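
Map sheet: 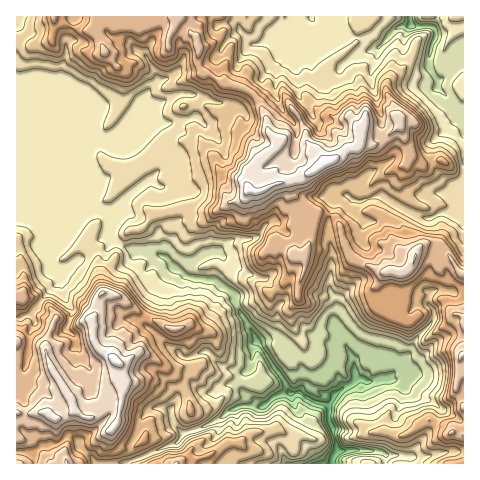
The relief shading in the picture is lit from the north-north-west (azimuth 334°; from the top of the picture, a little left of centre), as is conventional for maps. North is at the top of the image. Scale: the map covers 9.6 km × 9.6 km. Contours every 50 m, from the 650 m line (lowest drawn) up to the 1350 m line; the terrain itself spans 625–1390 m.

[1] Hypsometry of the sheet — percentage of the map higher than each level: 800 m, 93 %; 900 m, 69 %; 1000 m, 48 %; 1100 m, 30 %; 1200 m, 13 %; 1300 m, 3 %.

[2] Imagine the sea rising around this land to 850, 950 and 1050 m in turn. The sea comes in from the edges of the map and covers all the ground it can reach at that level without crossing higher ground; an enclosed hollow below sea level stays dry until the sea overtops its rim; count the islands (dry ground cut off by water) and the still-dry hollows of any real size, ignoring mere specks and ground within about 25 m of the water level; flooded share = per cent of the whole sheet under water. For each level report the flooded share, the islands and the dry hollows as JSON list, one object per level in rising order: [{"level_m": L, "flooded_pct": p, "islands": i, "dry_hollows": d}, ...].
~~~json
[{"level_m": 850, "flooded_pct": 13, "islands": 0, "dry_hollows": 0}, {"level_m": 950, "flooded_pct": 43, "islands": 0, "dry_hollows": 0}, {"level_m": 1050, "flooded_pct": 61, "islands": 0, "dry_hollows": 0}]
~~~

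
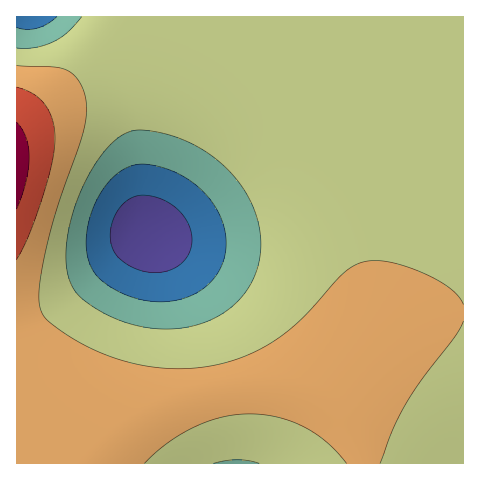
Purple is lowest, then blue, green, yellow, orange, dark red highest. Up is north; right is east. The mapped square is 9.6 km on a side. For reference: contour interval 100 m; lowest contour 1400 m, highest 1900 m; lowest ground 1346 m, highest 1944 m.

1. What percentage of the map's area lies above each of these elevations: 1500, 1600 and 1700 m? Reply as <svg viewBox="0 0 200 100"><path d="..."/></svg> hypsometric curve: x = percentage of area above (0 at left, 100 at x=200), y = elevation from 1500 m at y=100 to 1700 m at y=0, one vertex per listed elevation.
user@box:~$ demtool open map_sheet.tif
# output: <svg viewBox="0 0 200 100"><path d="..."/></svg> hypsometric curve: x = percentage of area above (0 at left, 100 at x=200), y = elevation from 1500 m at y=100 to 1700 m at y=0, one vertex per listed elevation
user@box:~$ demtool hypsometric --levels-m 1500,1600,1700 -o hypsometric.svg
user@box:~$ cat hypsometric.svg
<svg viewBox="0 0 200 100"><path d="M185 100l-17-50-107-50"/></svg>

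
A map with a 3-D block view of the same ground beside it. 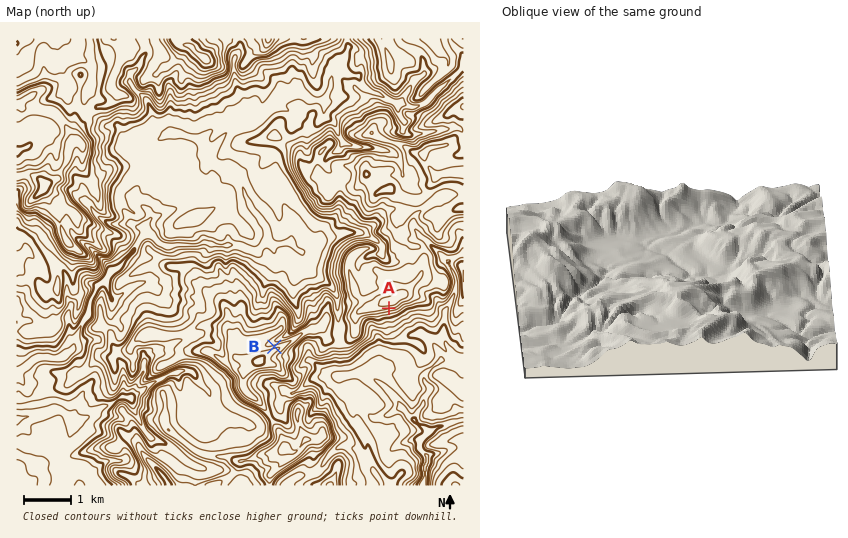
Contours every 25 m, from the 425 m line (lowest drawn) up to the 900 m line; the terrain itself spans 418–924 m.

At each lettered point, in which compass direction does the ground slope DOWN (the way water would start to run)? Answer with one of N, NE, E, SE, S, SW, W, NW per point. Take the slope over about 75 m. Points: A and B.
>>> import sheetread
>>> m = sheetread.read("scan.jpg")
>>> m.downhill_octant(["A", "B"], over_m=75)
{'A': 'S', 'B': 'N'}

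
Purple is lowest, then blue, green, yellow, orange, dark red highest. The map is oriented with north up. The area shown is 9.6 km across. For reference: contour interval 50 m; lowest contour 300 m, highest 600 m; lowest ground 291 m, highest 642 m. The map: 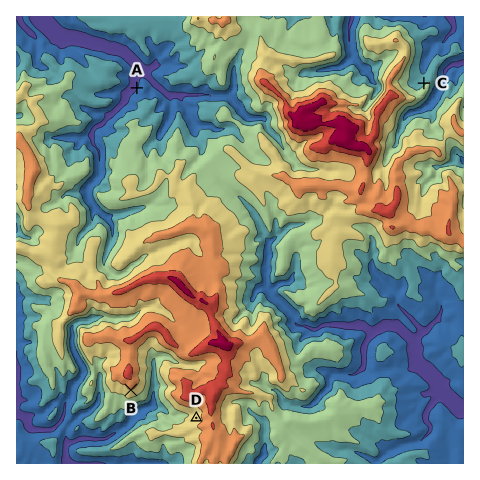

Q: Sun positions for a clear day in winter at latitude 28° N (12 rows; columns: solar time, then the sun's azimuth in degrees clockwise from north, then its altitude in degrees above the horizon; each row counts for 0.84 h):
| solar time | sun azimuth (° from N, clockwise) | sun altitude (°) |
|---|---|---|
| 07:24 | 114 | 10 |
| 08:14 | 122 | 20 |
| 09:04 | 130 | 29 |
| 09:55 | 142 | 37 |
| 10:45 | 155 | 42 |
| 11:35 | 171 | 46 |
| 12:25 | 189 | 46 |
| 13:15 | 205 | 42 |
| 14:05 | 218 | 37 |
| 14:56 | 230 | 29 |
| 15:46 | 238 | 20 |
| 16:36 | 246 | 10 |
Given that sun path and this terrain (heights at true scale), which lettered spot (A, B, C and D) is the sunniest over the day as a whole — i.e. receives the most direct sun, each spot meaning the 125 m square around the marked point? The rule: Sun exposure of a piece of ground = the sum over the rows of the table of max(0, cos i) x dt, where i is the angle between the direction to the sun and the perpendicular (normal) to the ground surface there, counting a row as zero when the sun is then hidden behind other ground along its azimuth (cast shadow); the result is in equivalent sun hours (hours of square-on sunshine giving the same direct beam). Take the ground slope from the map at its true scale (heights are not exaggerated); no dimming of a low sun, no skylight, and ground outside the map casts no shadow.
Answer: B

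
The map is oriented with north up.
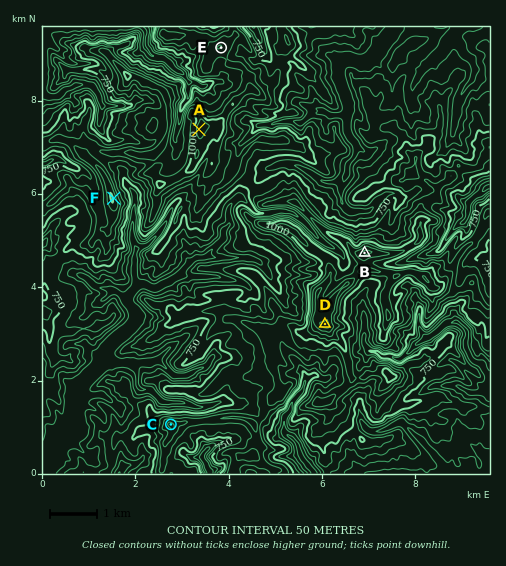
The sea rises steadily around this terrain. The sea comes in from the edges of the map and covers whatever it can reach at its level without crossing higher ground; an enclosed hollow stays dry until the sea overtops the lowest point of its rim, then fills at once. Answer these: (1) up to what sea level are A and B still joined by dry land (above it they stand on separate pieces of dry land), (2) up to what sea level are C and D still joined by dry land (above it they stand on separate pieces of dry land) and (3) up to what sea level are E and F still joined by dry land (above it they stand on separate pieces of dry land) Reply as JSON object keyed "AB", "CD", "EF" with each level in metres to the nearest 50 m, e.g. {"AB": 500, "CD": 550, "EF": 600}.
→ {"AB": 750, "CD": 850, "EF": 900}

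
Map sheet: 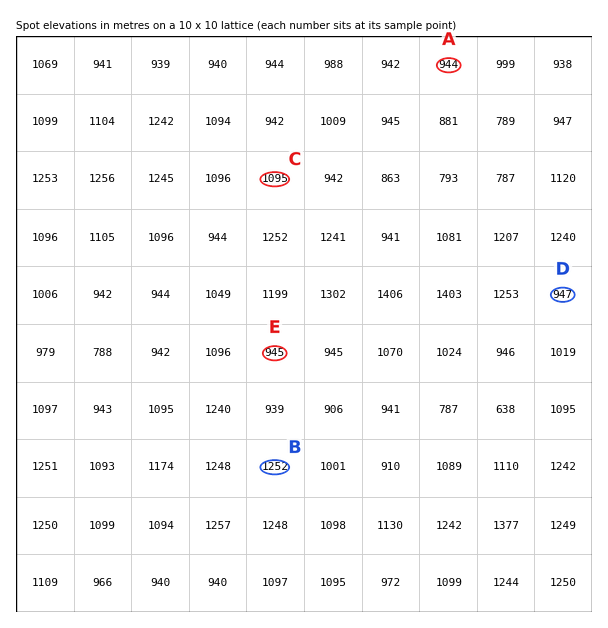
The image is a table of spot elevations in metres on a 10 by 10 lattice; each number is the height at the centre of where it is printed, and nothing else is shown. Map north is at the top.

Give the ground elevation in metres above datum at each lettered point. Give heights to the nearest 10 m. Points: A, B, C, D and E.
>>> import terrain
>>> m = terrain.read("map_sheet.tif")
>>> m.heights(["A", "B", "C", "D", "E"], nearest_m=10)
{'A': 940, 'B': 1250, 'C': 1090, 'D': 950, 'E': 940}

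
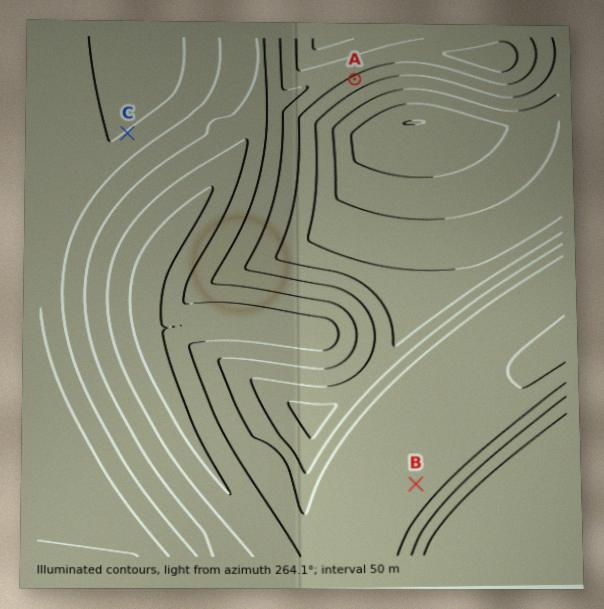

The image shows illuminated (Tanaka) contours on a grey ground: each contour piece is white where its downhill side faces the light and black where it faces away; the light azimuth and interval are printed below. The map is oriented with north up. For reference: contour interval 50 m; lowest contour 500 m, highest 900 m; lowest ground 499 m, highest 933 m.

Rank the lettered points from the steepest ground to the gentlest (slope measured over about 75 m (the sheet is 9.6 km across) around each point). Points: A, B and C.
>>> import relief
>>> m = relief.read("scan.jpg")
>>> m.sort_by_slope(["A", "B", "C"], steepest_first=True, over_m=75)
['A', 'C', 'B']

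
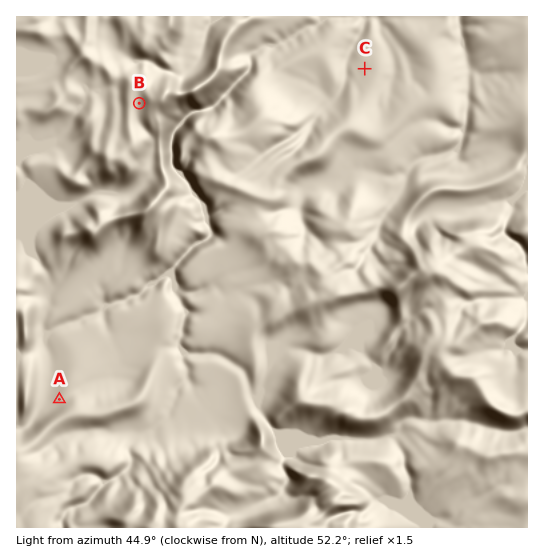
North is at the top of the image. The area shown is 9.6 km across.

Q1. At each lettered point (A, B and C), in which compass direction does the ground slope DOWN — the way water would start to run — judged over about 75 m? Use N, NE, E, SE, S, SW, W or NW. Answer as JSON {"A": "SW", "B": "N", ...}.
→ {"A": "NW", "B": "W", "C": "NW"}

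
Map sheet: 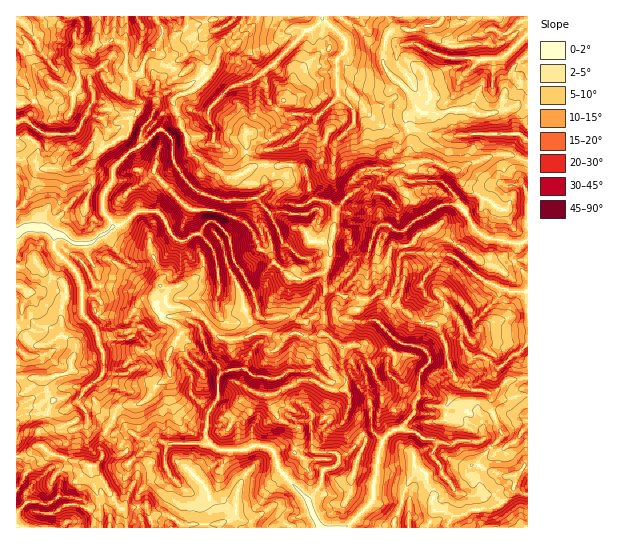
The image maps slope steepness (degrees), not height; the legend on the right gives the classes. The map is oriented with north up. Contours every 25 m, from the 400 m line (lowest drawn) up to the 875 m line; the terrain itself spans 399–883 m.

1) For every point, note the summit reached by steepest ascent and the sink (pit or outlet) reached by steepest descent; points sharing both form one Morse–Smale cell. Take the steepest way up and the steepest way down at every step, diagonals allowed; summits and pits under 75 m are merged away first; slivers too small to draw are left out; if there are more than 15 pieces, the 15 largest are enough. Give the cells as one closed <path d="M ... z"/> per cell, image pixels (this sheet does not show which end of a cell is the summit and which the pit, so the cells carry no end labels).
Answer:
<path d="M115 40l-10 4-8 0-4 5 0 8 15 28 9 6 9 0 4-3 1 7 8 7 0 9-8 8-3 15-26 15-12-1-8 9-16 11-27 0-6-8-10-1-7 2 0 244 22 3 7 4 14 0 8-4 0 6 7 15 11-2 3-4-3-14 8-1 10 7 11 2 5-10 18-2 5-2 9-8 8-12 10-6-1-23 13-23-8-8-10-4-2-8 5-6 5 3 15 0 5 3 11 6 17 20 10 3 18-3 12-5 8 0 8 4 24-3 4 3 11 1 7-2 3-9 0-53 4-7 3-24 5-21 0-11-5-7-14-3-5-3-7-29-19-4-28 1-20 11-11 1-32-21-7-10-1-11-6-8-8-28 6-4 18-7 14-15-14-6-7 0-5 5-15-4-6-3-4-10-7-4-8 7-4 15-11 7-5-9 0-25-2-3z"/><path d="M326 289l-3 8 0 36-9 4-11-1-4-3-24 3-8-4-8 0-12 5-18 3-10-3-17-20-16-9-15 0-5-3-5 6 2 9 10 3 8 8-13 23 1 23-10 6-8 12-9 8-5 2-18 2-3 3-1 7 23 20 21 3 9 5-3 5 0 16 6 11 13 13-3 12-10 19 0 6 276 1 1-5 6-7 9-1 8-6 24-2 6-3 12-15 14 6 0-30-2 0-10 11-12 0-30-11 4-1 23-26 1-7-10-24 0-13-8-3-18-3-10-10-6-11-2-20-10-21-18-5-21-16-9-1-10-12-9 7-7 1-12-4-6 1-11-6z"/><path d="M442 16l-228 0-1 4-24 5-14 12-14 4-8 9 7 5 4 10 6 3 15 4 5-5 7 0 14 6-14 15-18 7-6 4 8 28 6 8 1 11 7 10 32 21 11-1 20-11 28-1 19 4 7 29 5 3 13 3 7 6 15-16 0-11 7-10 10-4 22 0 14-3 3-3 3-24-4-11 0-10 12-7-11-19-20-18-4-7-1-12 2-15 8-10 10-1 8 3 10-4 14-2 6-4z"/><path d="M511 155l-16 0-28 9-9 7-32-11-35 8-22 0-10 4-7 10 0 11-16 17-5 44-4 16-3 3 0 12 3 6 7 0 11 6 6-1 12 4 7-1 9-7 10 12 9 1 16 14 9 4 12 1 10 19 4 24 8 15 8 6 25 5 11-5 6-8 21-2 0-216z"/><path d="M527 16l-54 0-6 5-16 4-10-4-6 4-14 2-10 4-14-3-10 7-4 27 5 11 20 18 8 16 5 5 22 1 6-2 22 0 8 4 7 0 19-4 8-4 14 0z"/><path d="M93 49l-12 4-4 6-1 7 4 16-1 5-6 8-20-12-2 7-16 11-19 4 0 33 11-1 10 9-1 17 3 5 27 0 16-11 8-9 12 1 16-10 8-3 5-9 0-8 8-8 0-9-8-7-1-7-4 3-9 0-9-6-15-28z"/><path d="M527 107l-14 0-8 4-19 4-7 0-8-4-22 0-6 2-28-2-8 6 0 10 4 11-4 25 20-3 31 11 9-7 28-9 16 0 16 6z"/><path d="M41 445l-4 0-12 10-9 2 0 33 7 3 4 8-11 13 0 13 83 1 1-23-9-32 0-7-38-11z"/><path d="M115 417l-14 21-1 11 3 6-8 11 1 5 23 37 6 1 21-2 8 21 16 0 1-7 10-19 3-12-13-13-6-11 0-16 3-5-9-5-21-3-9-6-8-11z"/><path d="M99 16l-83 1 1 87 18-3 16-11 2-7 20 12 3-4 4-9-4-16 1-7 4-6 12-4 3-3z"/><path d="M25 405l-9 1 1 50 8-1 12-10 4 0 12 10 37 10 10 40 1 23 52-1-7-20-21 2-6-1-23-37-1-5 8-11-3-6 1-11 10-13 2-9-10-1-10-7-8 1 3 14-3 4-11 2-5-7-3-13-7 3-14 0-7-4z"/><path d="M527 379l-20 1-6 8-10 6 0 13 10 28-27 30 5 0 8 6 16 5 12 0 10-11 3 0z"/><path d="M155 16l-55 1-4 26 9 1 6-4 13 3 3 10-2 18 5 9 11-7 4-15 15-16 3-13z"/><path d="M514 489l-13 15-6 3-24 2-8 6-9 1-6 7 0 4 79 1 1-33z"/><path d="M213 16l-56 0-1 3 7 10-3 12 10-1 19-15 24-5z"/>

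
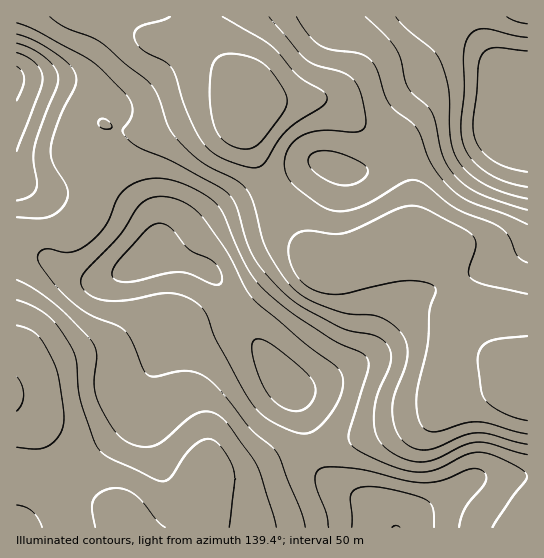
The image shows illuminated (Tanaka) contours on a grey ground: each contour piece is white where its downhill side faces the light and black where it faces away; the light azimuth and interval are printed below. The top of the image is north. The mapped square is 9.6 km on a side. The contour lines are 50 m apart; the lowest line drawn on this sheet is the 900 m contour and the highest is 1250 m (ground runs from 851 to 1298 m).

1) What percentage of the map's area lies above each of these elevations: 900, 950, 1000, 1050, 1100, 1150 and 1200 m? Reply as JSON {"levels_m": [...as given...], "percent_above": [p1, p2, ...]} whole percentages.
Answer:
{"levels_m": [900, 950, 1000, 1050, 1100, 1150, 1200], "percent_above": [96, 81, 64, 50, 32, 19, 8]}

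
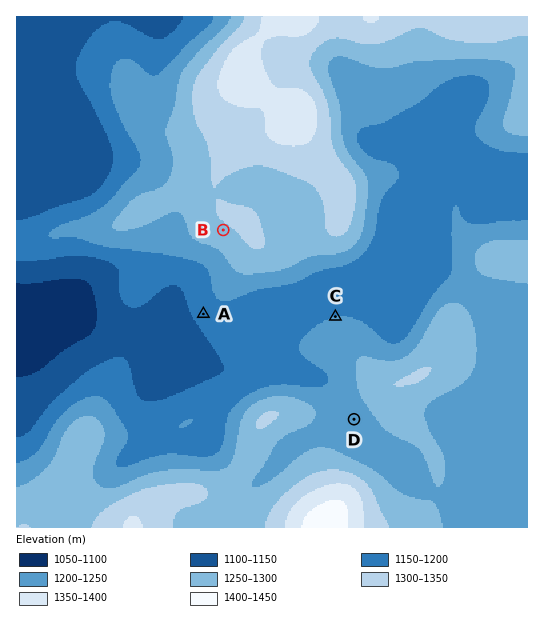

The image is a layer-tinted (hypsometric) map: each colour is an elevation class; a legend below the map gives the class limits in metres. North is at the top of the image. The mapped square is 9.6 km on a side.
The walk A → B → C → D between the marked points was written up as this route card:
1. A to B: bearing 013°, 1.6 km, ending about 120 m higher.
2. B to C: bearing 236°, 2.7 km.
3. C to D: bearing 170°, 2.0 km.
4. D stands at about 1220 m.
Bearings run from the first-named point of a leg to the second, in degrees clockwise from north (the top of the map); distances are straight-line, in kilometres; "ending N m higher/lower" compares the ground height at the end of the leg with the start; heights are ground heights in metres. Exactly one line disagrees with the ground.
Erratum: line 2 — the bearing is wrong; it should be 128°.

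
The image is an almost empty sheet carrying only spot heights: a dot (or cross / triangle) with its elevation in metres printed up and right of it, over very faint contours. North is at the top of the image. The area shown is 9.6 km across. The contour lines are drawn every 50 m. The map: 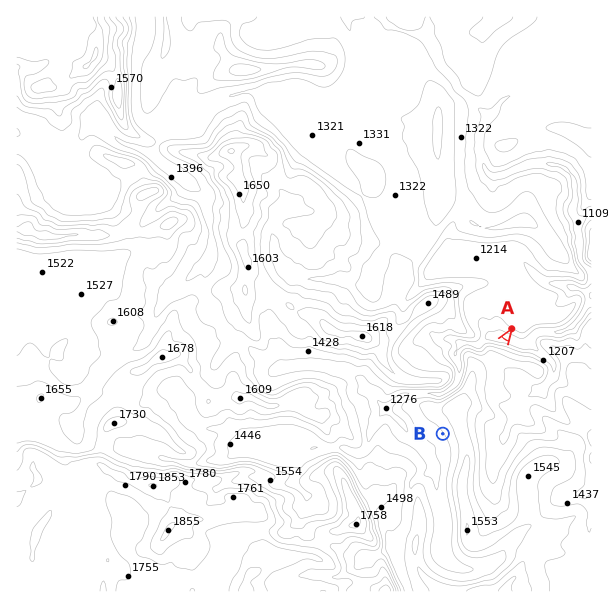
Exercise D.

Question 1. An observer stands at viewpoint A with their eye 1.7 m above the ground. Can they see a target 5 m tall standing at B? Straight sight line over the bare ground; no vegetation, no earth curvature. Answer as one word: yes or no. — no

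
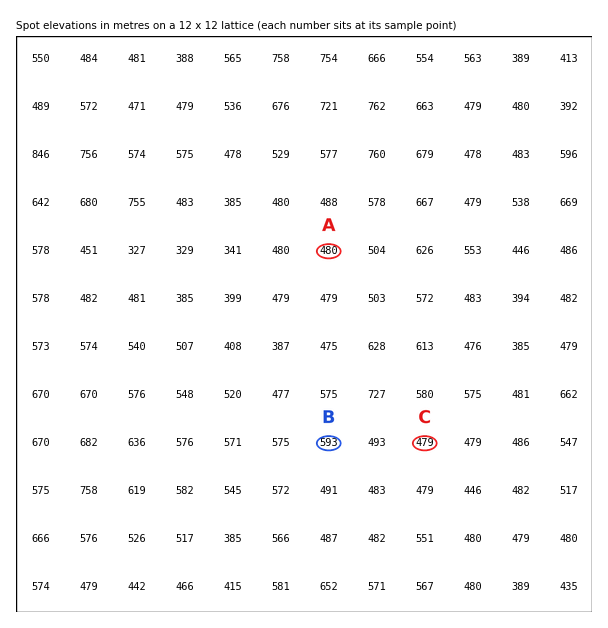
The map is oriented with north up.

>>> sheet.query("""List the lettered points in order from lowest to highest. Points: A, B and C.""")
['C', 'A', 'B']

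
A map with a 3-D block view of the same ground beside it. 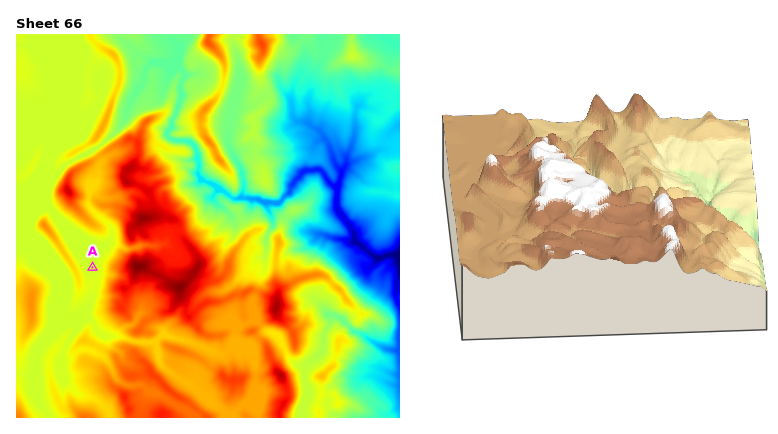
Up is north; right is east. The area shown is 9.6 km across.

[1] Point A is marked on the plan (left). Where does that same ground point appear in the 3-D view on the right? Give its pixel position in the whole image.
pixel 515 213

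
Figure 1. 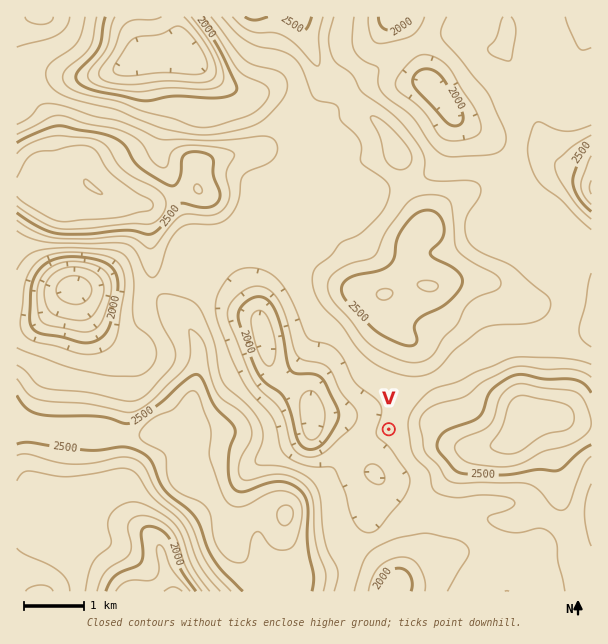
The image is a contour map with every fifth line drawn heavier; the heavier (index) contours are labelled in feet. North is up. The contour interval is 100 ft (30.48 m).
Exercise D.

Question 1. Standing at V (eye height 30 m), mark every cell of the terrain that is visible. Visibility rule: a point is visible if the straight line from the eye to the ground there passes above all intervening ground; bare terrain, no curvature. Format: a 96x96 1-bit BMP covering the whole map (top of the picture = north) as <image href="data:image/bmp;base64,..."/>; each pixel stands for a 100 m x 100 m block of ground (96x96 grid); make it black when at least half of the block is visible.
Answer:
<image width="96" height="96" href="data:image/bmp;base64,Qk2+BAAAAAAAAD4AAAAoAAAAYAAAAGAAAAABAAEAAAAAAIAEAAATCwAAEwsAAAIAAAAAAAAA////AAAAAAAAAAAAAAD/wAf/4AAAAAAAAAD/wAP/wAAAAAAAAAD/wAP+AAAAAAAAAAH/wAPwAAAAAAAAAAH/wAPAAAAAAAAAAAH/wAAAAAAAAAAAAAH/4AAAAAAAAAAAAAH/8AAAAAAAAAAAAAH//AAAAAAAAAAAAAP//gAAAAAAAAAAAAP//8AAAAAAAAAAAAP///AAAAAAAAAAAAP///AAAAAAAAAAAAf///AAAAAAAAAAIAf///AAAAAAAAAAcA////gAAAAAAAAAeB////gAAAAAAAAAfD////wAAAAAAAAA/n////4AAAAAAAAA//////8AAAAAAAAA/////+OAAAAAAAAA/////+GAAAAAAAAB//////+AAAAAAAAB//+P///AAAAAAAAB//8H///gAAAAAAAB//8D///wgAAAAAAD//8D///AwAAAAAAD//+D//gAYAAAAAAD//+D//gAIAAAAAAD///D//gAAAAAAAAD///H//gAAAAAAAAH///n//AAAAAAAAAD///n//AAAAAAAAAD///D//gAAAAAAAAD///D//gAAAAAAAAD///D//wAAAAAAAAD/+fj//4AAAAAAAAD/8P///8AAAAAAAAD/4P///8AAAAAAAAD/4H///7AAAAAAAAD/wH///DgAAAAAAAD/wD//4D4AAAAAAAD/gD//wD8AAAAAAAD/gD//AB/AAAAAAAH/gD//AAPwAAAAAAP/AD//AAH8AAAAAAH/AH//gAH/AAAAAAH/AH//gAD+AAAAAAH/AP/wAAD4AAAAAAD/AOEAAADwAAAAAAD/gYAAAADgAAAAAAB/x4AAAAAAAAAAAEB//wAAAAAAAAAAAPB//wAAAAAAAAAAAPh//gAAAAAAAAAAAPz//gAAAAAAAAAAAP///AAAAAAAAAAAAP///AAAAAAAAAAPwf//+AAAAAAAAAH/////8AAAAAAAAAf/////4AAAAAAAAAP/////4AAAAAAAAAH/////wAAAAAAAAEB/////wAAAAAAAAMAA////wAAAAAAAAMAAPH//gAAAAAAAAcAAABD/gAAAAAAAAcAAAAB/gAAAAAAAA8AAAAB/gAAAAAAAA8AAAAB/gAAAAAAAAcAAAAD/gAAAAAAAAcAAAAB/gAAAAAAAAMAAAAAfwAAAAAAAAMAAAAAAAAAAAAAAAAAAAAAAAAAAAAAAAAAAAAAAAAAAAAAAAAAAAAAAAAAAAAAAAAAAAAAAAAAAAAAAAAAAAAAAAAAAAAAAAAAAAAAAAAAAAAAAAAAAAAAAAAAAAAAAAAAAAAAAAAAAAAAAAAAAAAAAAAAAAAAAAAAAAAAAAAAAAAAAAAAAAAAAAAAAAAAAAAAAAAAAAAAAAAAAAAAAAAAAAAAAAAAAAAAAAAAAAAAAAAAAAAAAAAAAAAAAAAAAAAAAAAAAAAAAAAAAAAAAAAAAAAAAAAAAAAAAAAAAAAAAAAAAAAAAAAAAAAAAAAAAAAAAAAAAAAAAAAAAAAAAAAAAAAAAAAAAAAAAAAAAAAAAAAAAAA="/>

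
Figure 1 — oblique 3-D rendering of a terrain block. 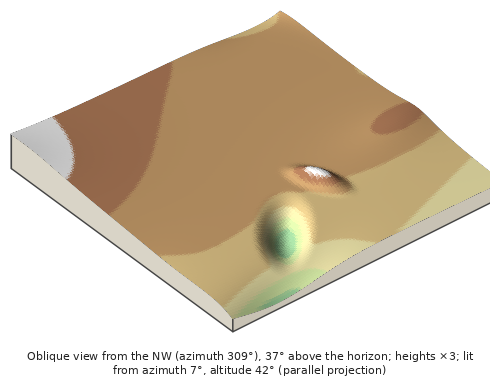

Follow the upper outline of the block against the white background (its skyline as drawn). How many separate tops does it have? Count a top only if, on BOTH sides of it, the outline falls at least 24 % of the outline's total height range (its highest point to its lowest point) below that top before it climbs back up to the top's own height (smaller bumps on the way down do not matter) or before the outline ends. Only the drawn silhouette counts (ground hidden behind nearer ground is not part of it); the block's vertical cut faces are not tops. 1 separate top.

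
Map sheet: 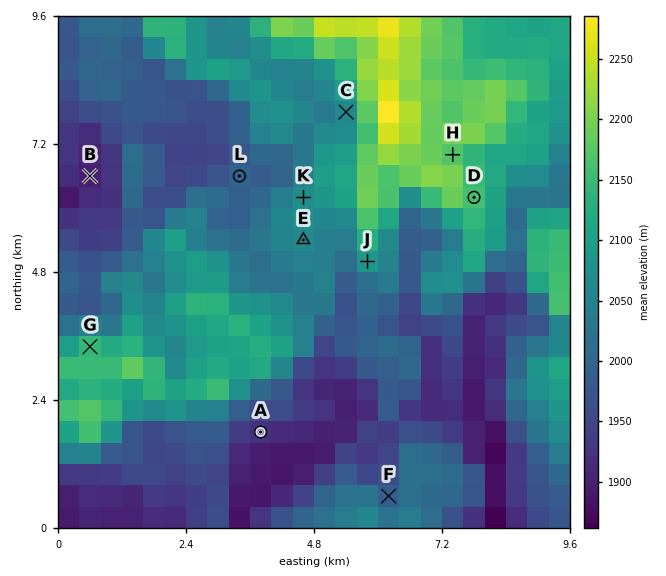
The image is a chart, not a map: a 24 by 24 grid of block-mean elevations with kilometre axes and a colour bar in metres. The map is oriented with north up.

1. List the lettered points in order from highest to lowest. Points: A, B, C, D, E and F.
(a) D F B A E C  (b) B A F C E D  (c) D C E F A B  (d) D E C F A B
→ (d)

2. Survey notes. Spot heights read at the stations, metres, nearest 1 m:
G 2155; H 2159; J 2083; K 2069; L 2012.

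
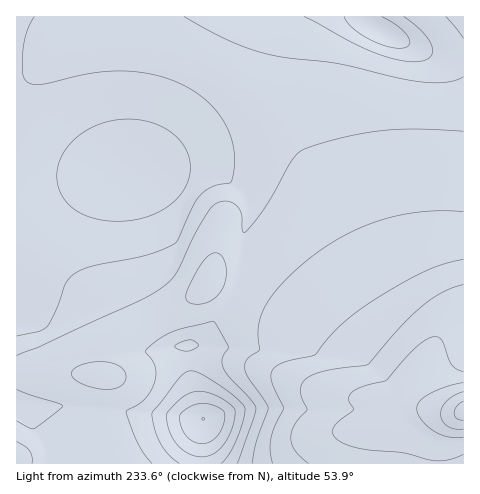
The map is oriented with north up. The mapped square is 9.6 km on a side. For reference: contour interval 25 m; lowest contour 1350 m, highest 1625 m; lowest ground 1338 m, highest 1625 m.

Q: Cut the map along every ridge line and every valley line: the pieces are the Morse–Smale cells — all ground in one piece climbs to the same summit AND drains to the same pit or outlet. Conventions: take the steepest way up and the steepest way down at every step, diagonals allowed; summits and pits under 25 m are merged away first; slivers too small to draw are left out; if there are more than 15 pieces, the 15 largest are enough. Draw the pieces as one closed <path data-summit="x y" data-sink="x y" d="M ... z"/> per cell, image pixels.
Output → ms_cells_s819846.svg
<path data-summit="127 171" data-sink="463 411" d="M132 16l-116 1 0 357 58-1 24 2-5-14 0-7 3-3 15-7 42-27 41-21 9-6 7-10 7 0 24 7 17 8 32 21 40 31 9 9 5 26 11 14 23 5 15 9 21-3 40 6-26-10-8-10-2-10 8-20-3-16-28-28-17-22-53-100-21-45-20-29-29-29-41-27-42-17-34-6-4-9z"/><path data-summit="378 29" data-sink="463 411" d="M463 16l-330 1 1 18 4 9 34 6 42 17 41 27 29 29 20 29 21 45 53 100 17 22 28 28 3 6-1 14 19-38 8-7 12-4z"/><path data-summit="203 419" data-sink="463 411" d="M217 280l-7 0-7 10-9 6-41 21-42 27-15 7-3 3 0 7 5 14-24-2-57 1-1 28 76 8 110 8 0 46 262-1-1-145-11 4-8 7-13 22-13 33 0 6 4 7 6 6 27 9-10 1-31-6-21 3-15-9-23-5-11-14-5-26-49-40-37-24z"/><path data-summit="203 419" data-sink="17 460" d="M25 402l-9 1 1 61 185-1 0-45-122-9z"/>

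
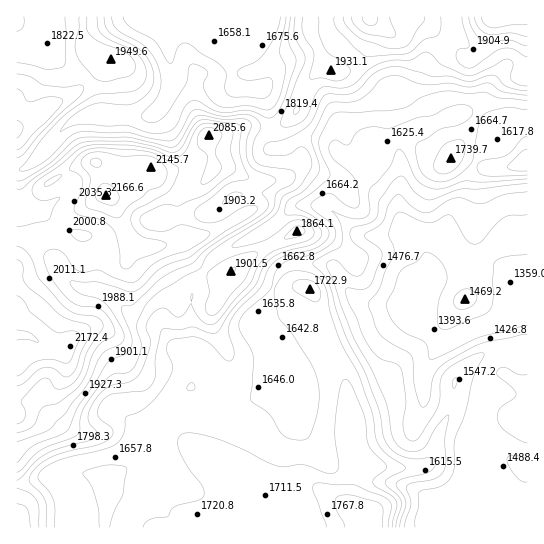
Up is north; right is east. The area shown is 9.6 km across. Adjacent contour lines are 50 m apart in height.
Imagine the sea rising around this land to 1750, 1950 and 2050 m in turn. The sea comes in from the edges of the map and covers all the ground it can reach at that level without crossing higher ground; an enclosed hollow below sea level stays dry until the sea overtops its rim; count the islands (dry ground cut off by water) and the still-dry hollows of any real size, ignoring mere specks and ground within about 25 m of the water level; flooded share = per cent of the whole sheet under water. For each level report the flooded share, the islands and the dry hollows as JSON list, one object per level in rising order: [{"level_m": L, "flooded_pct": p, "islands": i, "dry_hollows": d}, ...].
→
[{"level_m": 1750, "flooded_pct": 58, "islands": 0, "dry_hollows": 0}, {"level_m": 1950, "flooded_pct": 84, "islands": 0, "dry_hollows": 0}, {"level_m": 2050, "flooded_pct": 94, "islands": 2, "dry_hollows": 0}]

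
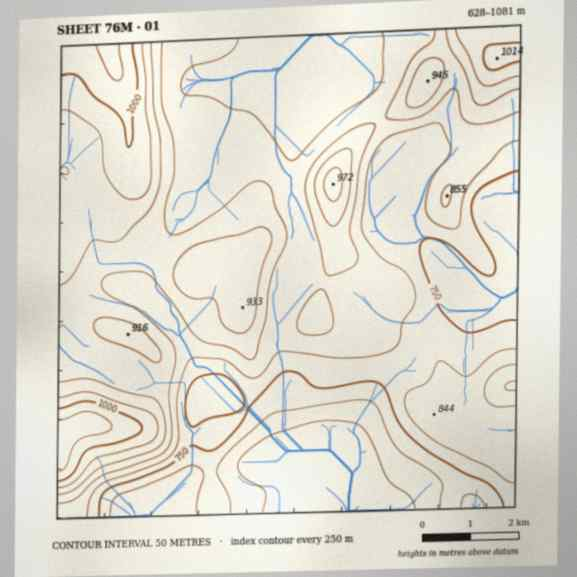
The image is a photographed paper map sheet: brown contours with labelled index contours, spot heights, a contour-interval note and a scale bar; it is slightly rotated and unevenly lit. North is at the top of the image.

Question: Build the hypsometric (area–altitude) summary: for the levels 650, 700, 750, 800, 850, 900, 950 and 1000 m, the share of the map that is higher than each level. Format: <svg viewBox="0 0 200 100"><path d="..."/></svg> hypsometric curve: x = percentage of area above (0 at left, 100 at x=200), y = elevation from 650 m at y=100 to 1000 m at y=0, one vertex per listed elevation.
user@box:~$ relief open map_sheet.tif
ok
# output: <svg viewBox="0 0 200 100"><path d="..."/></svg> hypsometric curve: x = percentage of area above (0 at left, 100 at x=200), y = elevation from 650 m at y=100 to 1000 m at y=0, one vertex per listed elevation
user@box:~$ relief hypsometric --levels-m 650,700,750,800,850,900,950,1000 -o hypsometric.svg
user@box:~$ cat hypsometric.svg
<svg viewBox="0 0 200 100"><path d="M190 100l-10-14-19-15-40-14-50-14-31-14-22-15-10-14"/></svg>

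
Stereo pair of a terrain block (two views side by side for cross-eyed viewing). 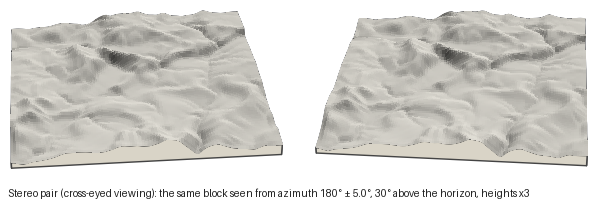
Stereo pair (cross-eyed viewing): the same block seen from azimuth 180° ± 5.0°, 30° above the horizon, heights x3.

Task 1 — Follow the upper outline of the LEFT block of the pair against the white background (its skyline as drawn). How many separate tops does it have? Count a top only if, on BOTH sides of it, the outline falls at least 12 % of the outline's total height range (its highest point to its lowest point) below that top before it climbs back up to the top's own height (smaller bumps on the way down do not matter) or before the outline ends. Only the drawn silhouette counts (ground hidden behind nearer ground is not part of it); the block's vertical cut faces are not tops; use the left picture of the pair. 1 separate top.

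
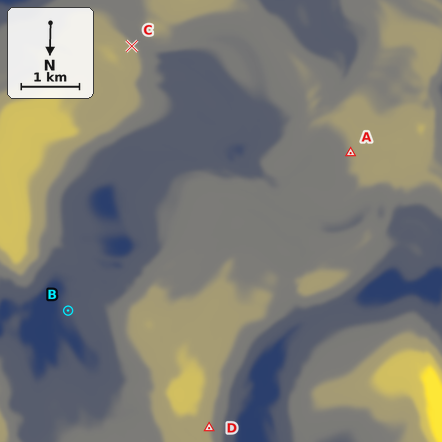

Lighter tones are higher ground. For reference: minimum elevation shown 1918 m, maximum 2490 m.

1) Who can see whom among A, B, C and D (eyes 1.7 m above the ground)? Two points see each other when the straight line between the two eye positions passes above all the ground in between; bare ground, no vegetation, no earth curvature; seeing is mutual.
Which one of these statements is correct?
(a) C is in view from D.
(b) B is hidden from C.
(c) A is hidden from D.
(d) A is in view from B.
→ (b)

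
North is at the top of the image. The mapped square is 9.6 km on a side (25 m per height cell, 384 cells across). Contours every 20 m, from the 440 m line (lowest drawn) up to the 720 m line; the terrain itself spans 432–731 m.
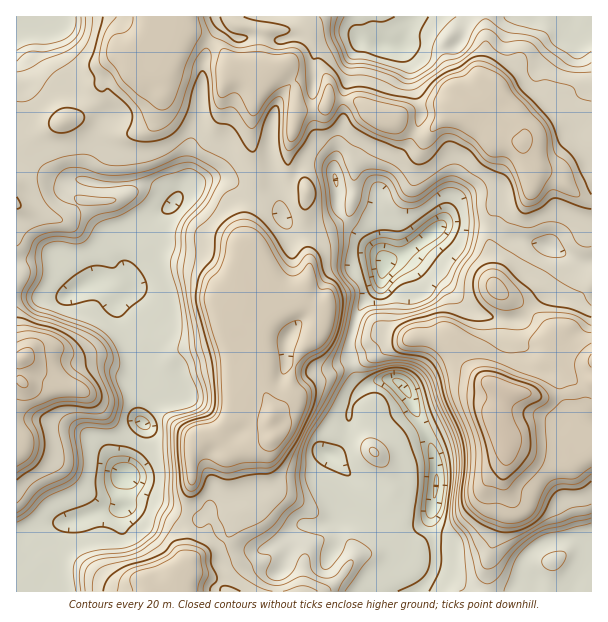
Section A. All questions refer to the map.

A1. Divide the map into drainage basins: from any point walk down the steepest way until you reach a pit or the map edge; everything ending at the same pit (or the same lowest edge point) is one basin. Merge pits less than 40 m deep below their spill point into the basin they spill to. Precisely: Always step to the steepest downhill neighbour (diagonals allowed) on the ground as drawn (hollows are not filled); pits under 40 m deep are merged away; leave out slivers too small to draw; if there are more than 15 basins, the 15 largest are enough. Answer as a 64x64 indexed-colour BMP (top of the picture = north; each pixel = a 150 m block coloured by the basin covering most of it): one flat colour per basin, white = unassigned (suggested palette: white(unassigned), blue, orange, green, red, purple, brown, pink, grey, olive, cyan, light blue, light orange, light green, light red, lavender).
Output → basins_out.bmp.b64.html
<image width="64" height="64" href="data:image/bmp;base64,Qk12CAAAAAAAAHYAAAAoAAAAQAAAAEAAAAABAAQAAAAAAAAIAAATCwAAEwsAABAAAAAAAAAA////ALR3HwAOf/8ALKAsACgn1gC9Z5QAS1aMAMJ34wB/f38AIr28AM++FwDox64AeLv/AIrfmACWmP8A1bDFACIiIiIiIiIiIhERExEREREzMzMzMzMzMzMzERERERERIiIiIiIiIiIiEREzERERETMzMzMzMzMzMzMREREREREiIiIiIiIiIiITMzMxERERMzMzMzMzMzMzMxERERERESIiIiIiIiIiIiEzMzMzEREzMzMzMzMzMzMzERERERERIiIiIiIiIiIiIRMzMzMxEzMzMzMzMzMzMzMxEREREREiIiIiIiIiIiIhERMzMzMzMzMzMzMzMzMzMzERERERESIiIiIiIiIiIiERETMzMzMzMzMzMzMzMzMzMRERERERIiIiIiIiIiIiIRERMzMzMzMzMzMzMzMzMzMzEREREREiIiIiIiIiIiIhERETMzMzMzMzMzMzMzMzMzMRERERESIiIiIiIiIiIiEREREzMzMzMzMzMzMzMzMzMxERERERIiIiIiIiIiIiIREREREzMzMzMzMzMzMzMzMzMREREREiIiIiIiIiIiIhERERETMzMzMzMzMzMzMzMzMRERERESIiIiIiIiIiIiERERERMzMzMzMzMzMzMzMzMxERERERIiIiIiIiIiIiIREREREzMzMzMzMzMzMzMzMzEREREREiIiIiIiIiIiIhERERETMzMzMzMzMzMzMzMzMRERERESIiIiIiIiIiIiIRERERMzMzMzMzMzMzMzMzMxERERERIiIiIiIiIiIiIhEREREzMzMzMzMzMzMzMzMzEREREREiIiIiIiIiIiIiIhERERMzMzMzMzMzMzMzMzMRERERESIiIiIiIiIiIiIiIRERMzMzMzMzMzMzMzMzMxERERERIiIiIiIiIiIiIiIiEREzMzMzMzMzMzMzMzMxEREREREiIiIiIiIiIiIiIiIhERMzMzMzMzMzMzMzMzMRERERESIiIiIiIiIiIiIiIiIRETMzMzMzMzMzMzMzMxERERERIiIiIiIiIiIiIiIiIiERMzMzMzMzMzMzMzMzEREREREiIiIiIiIiIiIiIiIiIRETMzMzMzMzMzMzMxERERERESIiIiIiIiIiIiIiIiIhERMzMzMzMzMzMzMxERERERERIiIiIiIiIiIiIiIiIiEREzMzMzMzMzMzMzEREREREREiIiIiIiIiIiIiIiIiIRERMzMzMzMzMzMzERERERERESIiIiIiIiIiIiIiIiIhEREzMzMzMzMzMzERERERERERIiIiIiIiIiIiIiIiIhERERMzERExEREREREREREREREiIiIiIiIiIiIiIiIiERERERERERERERERERERERERESIiIiIiIiIiIiIiIiERERERERERERERERERERERERERIiIiIiIiIiIiIiIiIREREREREREREREREREREREREREiIiIiIiIiIiIiIiIhERERERERERERERERERERERERESIiIiIiIiIiIiIiIiERERERERERERERERERERERERERIiIiIiIiIiIiIiIiIREREREREREREREREREREREREREiIiIiIiIiIiIiIiIhERERERERERERERERERERERERESIiIiIiIiIiIiIiIiIRERERERERERERERERERERERERIiIiIiIiIiIiIiIiIhEREREREREREREREREREREREREiIiIiIiIiIiIiIiIiERERERERERERERERERERERERESIiIiIiIiIiIiIiIiIRERERERERERERERERERERERERIiIiIiIiIiIiIiIiIhEREREREREREREREREREREREREiIiIiIiIiIiIiIiIiERERERERERERERERERERERERESIiIiIiIiIiIiIiIiIRERERERERERERERERERERERERIiIiIiIiIiIiIiIiIiERERERERERERERERERERERERQiIiIiIiIiIiIiIiIiIRERERERERERERERERERERERRCIiIiIiIiIiIiIiIiIhERERERERERERERERERERERREIiIiIiIiIiIiIiIiIiEREREREREREREREREREREUREQiIiIiIiIiIiIiIiIiERERERERERERERERERERFERERCIiIiIiIiIiIiIiIiIREREREREREREREREREREUREREIiIiIiIiIiIiIiIiIhEREREREREREREREREREURERERVIiIiIiIiIiIiIiIiERERERERERERERERERERRERERFVVIiIhERESIiIiIiIRERERERERERERERERERFEREREVVVVIRERERIiIiIiIhEREREREREREREREREREURERERVVVVVERERESIiIiIiERERERERFEREERERQREURERERFVVVVVRERERIiIiIiIhERREQRFEREREREREEUREREREVVVVVVEREREiIiIiIiERFERERERERERERERERERERERVVVVVURERESIiIiIiIREURERERERERERERERERERERFVVVVVVERERIiIiIiIhEUREREREREREREREREREREREVVVVVVUREREiIiIiERRERERERERERERERERERERERERVVVVVVVVRESIiIiERFERERERERERERERERERERERERFVVVVVVVVURIiIiIREUREREREREREREREREREREREREVVVVVVVVVVESIiERERRERERERERERERERERERERERERVVVVVVVVVURIhERERFERERERERERERERERERERERERFVVVVVVVVVREREREURERERERERERERERERERERERERE"/>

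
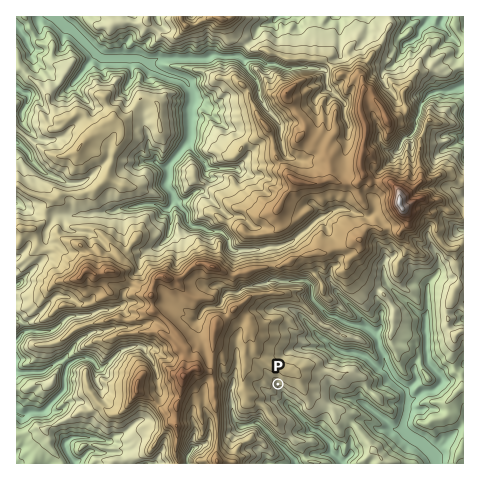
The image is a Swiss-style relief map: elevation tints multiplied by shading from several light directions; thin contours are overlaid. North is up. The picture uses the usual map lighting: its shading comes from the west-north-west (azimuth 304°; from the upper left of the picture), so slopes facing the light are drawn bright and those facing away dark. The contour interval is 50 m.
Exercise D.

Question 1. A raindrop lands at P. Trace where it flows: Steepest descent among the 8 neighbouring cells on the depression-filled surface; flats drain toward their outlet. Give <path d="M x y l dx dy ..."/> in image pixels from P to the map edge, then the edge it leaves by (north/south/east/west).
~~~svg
<path d="M278 384l6 12 2 2 2 7 24 23 0 2 7 2 10 10 1 3 0 7 12 11"/>
exit: south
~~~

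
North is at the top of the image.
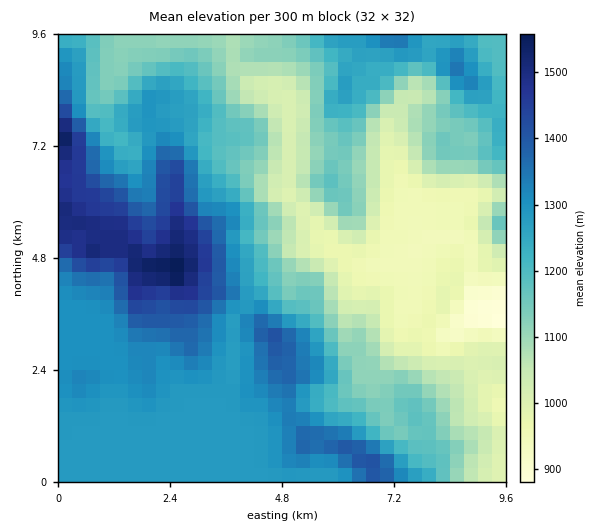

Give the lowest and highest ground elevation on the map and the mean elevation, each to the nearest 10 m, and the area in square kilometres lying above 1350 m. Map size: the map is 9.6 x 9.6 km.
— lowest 870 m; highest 1570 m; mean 1200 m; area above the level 13.9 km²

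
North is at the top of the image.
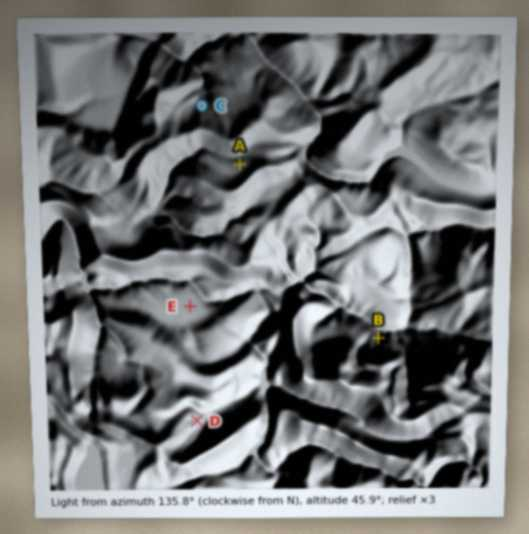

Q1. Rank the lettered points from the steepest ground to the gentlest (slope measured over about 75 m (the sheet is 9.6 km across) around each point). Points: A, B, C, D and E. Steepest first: B D C A E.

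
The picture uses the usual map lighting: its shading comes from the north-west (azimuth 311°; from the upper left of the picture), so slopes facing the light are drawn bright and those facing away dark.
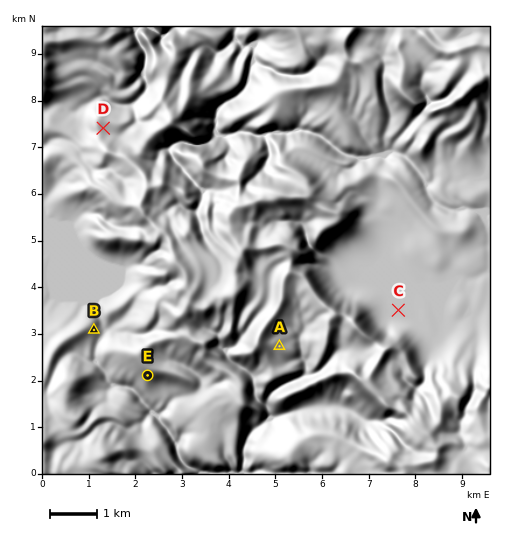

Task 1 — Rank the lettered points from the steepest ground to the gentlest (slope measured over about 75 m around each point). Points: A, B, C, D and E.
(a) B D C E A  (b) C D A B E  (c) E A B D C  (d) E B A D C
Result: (d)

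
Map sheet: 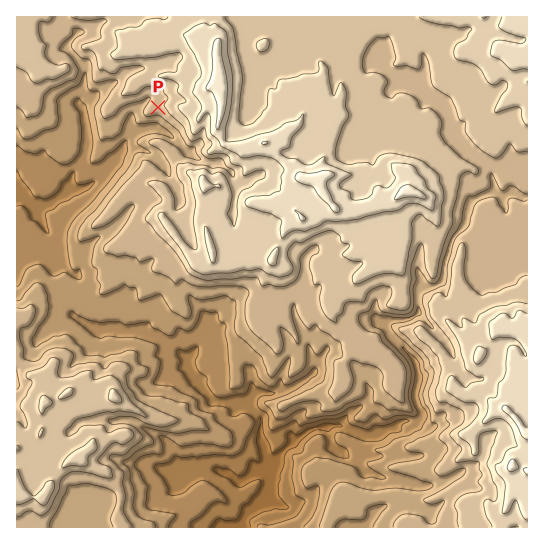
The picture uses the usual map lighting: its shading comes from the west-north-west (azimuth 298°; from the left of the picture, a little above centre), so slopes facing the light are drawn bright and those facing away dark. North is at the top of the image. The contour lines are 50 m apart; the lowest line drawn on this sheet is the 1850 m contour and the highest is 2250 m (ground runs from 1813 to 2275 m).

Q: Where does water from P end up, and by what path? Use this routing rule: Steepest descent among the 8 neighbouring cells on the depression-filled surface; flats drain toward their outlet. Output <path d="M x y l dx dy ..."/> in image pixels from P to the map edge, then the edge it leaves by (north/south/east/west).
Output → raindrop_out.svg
<path d="M158 107l0 16-3 4-1 2-8 0-16 6 0 2-7 8 0 2-2 6-10 12 0 1-20 19-8 4-16 0-12 12-10 5-7 0-3-3-4 0-8-6-4 0-2 1"/>
exit: west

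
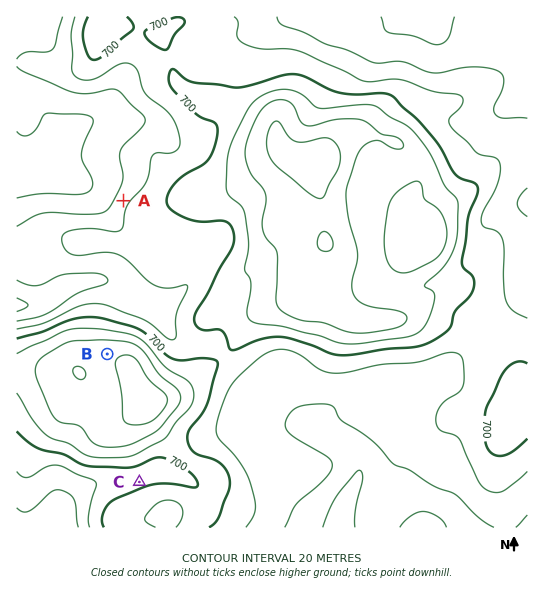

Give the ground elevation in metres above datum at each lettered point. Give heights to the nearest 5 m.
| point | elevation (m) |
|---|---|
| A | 670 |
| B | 755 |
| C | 695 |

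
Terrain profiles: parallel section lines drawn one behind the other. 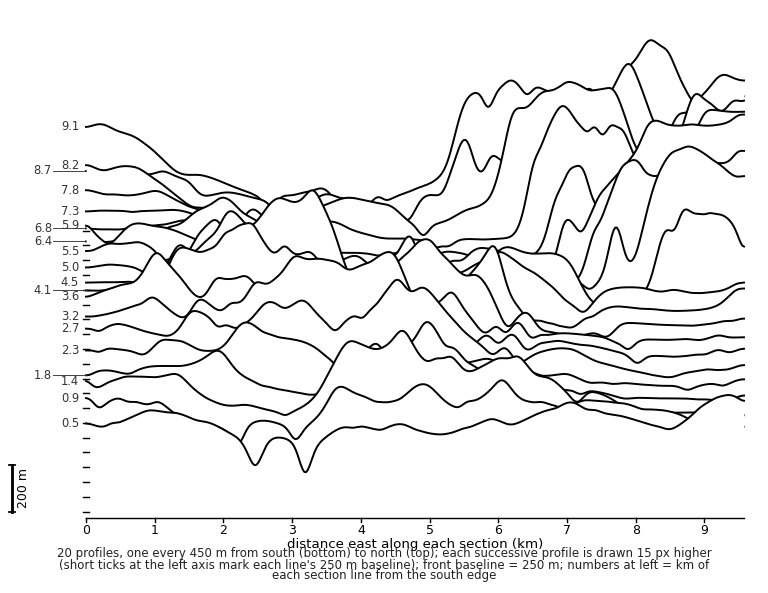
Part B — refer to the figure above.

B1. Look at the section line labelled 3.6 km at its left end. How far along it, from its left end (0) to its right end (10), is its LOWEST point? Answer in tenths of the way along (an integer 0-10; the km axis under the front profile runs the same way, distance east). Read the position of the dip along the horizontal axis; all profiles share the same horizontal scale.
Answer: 8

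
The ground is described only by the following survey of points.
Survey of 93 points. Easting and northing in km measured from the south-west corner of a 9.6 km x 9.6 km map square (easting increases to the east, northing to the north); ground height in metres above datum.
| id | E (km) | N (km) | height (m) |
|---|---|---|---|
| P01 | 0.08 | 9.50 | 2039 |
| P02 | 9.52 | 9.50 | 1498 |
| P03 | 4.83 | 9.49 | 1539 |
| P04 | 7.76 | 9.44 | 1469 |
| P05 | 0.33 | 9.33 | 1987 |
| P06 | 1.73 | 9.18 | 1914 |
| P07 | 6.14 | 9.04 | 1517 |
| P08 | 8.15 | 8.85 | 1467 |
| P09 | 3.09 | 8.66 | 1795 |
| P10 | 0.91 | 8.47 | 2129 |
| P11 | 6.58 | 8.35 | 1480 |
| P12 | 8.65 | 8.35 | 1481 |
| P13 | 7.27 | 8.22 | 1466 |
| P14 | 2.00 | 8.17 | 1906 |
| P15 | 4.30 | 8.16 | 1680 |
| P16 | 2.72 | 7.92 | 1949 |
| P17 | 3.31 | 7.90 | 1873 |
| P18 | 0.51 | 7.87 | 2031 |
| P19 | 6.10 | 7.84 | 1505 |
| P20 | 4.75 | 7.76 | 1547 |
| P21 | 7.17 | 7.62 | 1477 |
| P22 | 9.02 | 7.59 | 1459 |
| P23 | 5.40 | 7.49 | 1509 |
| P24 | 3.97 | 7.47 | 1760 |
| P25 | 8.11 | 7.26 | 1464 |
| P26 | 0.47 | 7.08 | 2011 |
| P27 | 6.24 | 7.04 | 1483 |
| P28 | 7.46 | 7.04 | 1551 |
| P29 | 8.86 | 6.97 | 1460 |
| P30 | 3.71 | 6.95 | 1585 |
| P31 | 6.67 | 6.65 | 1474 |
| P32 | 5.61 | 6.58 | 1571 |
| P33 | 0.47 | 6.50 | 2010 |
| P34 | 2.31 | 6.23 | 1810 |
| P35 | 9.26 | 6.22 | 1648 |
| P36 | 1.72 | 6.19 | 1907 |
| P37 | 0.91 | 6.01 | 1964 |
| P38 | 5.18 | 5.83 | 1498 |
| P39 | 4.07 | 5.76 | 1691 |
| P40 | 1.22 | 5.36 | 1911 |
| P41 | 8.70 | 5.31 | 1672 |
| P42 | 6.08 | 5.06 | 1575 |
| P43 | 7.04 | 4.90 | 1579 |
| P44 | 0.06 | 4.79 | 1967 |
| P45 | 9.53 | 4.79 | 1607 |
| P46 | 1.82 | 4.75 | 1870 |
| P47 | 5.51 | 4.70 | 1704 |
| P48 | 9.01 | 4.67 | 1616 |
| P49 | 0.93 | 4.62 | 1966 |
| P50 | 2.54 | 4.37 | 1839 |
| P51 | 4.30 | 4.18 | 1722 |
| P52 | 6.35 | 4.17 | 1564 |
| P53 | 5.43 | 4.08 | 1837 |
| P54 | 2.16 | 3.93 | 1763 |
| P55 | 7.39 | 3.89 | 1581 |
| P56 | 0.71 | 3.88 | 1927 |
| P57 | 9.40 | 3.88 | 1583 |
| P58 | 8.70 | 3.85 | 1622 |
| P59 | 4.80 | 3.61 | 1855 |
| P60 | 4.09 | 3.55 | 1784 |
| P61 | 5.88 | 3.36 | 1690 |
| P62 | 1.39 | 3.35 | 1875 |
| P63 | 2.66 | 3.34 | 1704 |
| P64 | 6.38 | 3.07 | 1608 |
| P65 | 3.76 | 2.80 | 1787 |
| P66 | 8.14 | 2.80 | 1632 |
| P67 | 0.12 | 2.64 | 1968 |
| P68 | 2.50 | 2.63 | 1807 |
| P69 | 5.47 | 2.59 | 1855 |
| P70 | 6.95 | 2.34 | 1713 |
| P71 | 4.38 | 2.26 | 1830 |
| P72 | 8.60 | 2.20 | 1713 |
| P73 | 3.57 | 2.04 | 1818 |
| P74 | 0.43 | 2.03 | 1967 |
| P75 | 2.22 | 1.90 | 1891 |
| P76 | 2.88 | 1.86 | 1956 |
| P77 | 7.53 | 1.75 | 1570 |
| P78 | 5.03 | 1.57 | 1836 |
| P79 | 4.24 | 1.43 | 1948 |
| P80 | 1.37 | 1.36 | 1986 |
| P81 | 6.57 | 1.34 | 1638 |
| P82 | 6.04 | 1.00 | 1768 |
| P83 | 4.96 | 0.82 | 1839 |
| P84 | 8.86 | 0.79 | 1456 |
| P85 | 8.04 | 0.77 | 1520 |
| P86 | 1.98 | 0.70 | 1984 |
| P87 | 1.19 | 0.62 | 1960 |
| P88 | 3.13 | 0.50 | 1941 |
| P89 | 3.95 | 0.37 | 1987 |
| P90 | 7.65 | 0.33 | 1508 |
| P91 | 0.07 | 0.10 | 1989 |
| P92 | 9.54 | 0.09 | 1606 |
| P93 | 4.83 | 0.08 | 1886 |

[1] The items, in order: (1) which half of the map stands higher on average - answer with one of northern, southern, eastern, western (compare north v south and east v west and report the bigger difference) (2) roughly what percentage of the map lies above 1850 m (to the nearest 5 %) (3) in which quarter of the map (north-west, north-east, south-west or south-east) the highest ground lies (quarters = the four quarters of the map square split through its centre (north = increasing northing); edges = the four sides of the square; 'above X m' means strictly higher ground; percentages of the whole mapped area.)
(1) The western half stands higher on average than the eastern half.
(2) Roughly 35 % of the ground is higher than 1850 m.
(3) The highest ground is in the north-west quarter.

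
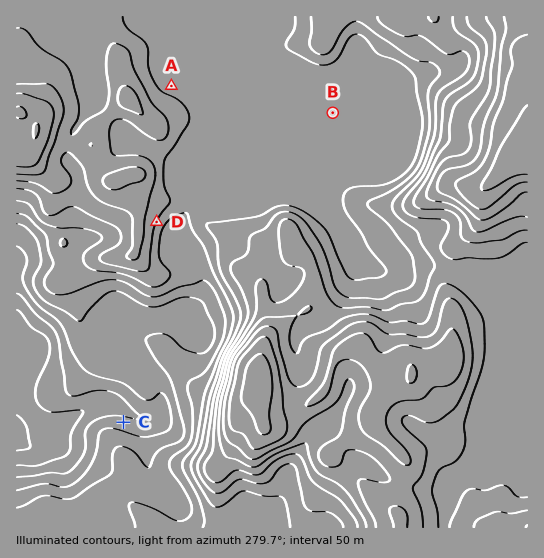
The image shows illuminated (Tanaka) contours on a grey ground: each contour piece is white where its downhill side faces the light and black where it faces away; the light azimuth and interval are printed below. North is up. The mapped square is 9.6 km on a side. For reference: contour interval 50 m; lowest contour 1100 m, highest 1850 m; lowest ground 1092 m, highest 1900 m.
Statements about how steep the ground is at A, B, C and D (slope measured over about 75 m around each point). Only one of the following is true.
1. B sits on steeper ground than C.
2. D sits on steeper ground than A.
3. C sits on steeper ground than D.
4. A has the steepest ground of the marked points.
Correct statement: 2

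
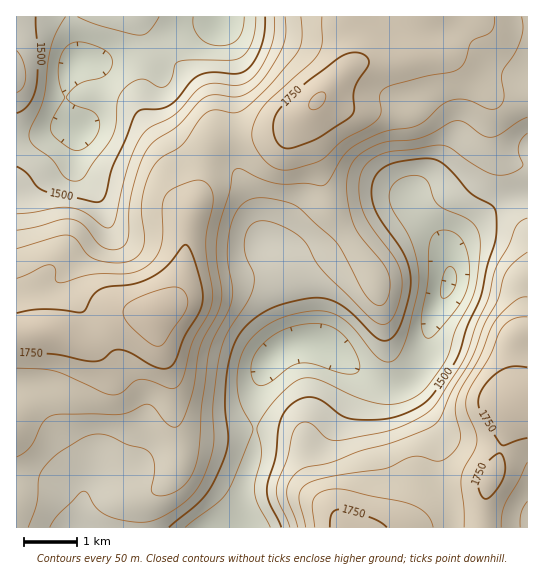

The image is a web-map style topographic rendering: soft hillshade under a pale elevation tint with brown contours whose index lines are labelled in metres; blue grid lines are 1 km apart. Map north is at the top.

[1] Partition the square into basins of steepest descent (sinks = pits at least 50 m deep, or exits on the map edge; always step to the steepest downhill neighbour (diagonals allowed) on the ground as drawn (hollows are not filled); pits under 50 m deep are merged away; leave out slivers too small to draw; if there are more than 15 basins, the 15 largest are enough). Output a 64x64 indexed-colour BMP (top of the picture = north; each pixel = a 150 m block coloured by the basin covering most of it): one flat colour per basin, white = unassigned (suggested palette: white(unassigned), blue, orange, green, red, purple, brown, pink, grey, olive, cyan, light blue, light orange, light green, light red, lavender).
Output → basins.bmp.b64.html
<image width="64" height="64" href="data:image/bmp;base64,Qk12CAAAAAAAAHYAAAAoAAAAQAAAAEAAAAABAAQAAAAAAAAIAAATCwAAEwsAABAAAAAAAAAA////ALR3HwAOf/8ALKAsACgn1gC9Z5QAS1aMAMJ34wB/f38AIr28AM++FwDox64AeLv/AIrfmACWmP8A1bDFABEREREREREREREREREREREREREREzMzMRERERERFVVVEREREREREREREREREREREREREREzMzMzEREREREVVVUREREREREREREREREREREREREREzMzMzMxERERERVVVREREREREREREREREREREREREREzMzMzMzERERERFVVVERERERERERERERERERERERERETMzMzMzMREREREVVVURERERERERERERERERERERERETMzMzMzMxERERERVVVRERERERERERERERERERERERERMzMzMzMzEREREREVVVEREREREREREREREREREREREREzMzMzMzERERERERVVUREREREREREREREREREREREREzMzMzMzERERERERFVVRERERERERERERERERERERERETMzMzMzMRERERERERVVERERERERERERERERERERERERMzMzMzMxERERERERFVURERERERERERERERERERERERMzMzMzMxEREREREREVVRERERERERERERETMzMzMzMzMzMzMzMzERERERERERVVERERERERERERETMzMzMzMzMzMzMzMzMREREREREREVURERERERERERERMzMzMzMzMzMzMzMzMxERERERERERVREREREREREREREzMzMzMzMzMzMzMzMzERERERERERERERERERERERERETMzMzMzMzMzMzMzMzMRERERERERERERERERERERERERMzMzMzMzMzMzMzMzMxERERERERERERERERERERERERMzMzMzMzMzMzMzMzMzEREREREREREREREREREREREREzMzMzMzMzMzMzMzMzMxERERERERERERERERERERERETMzMzMzMzMzMzMzMzMzERERERERERERERERERERERETMzMzMzMzMzMzMzMzMzERERERERERERERERERERERERMzMzMzMzMzMzMzMzMzMRERERERERERERERESIREREREzMzMzMzMzMzMzMzMzMxERERERERERESEREiIiIRERETMzMzMzMzMzMzMzMzMzERERERERERERIiIiIiIiERETMzMzMzMzMzMzMzMzMzMREREREREREREiIiIiIiIiERMzMzMzMzMzMzMzMzMzMxERERERERERESIiIiIiIiIiIiMzMzMzMzMzMzMzMzMzERERERERERERIiIiIiIiIiIiIjMzMzMzMzMzMzMzMzEREREREREREREiIiIiIiIiIiIiEzMzMzMzMzMzMzMzMRERERERERERESIiIiIiIiIiIiIRETMzMzMzMzMzMzMxERERERERERERIiIiIiIiIiIiIiERERETMzMzMzMzMzEREREREREREREiIiIiIiIiIiIiIREREREREzMzMzMzERERERERERERESIiIiIiIiIiIiIhERERERERETMzMzERERERERERERERIiIiIiIiIiIiIiERERERERERETMzMREREREREREREREiIiIiIiIiIiIiIRERERERERERETMRERERERERERERESIiIiIiIiIiIiIhERERERERERERERERERERERERERERIiIiIiIiIiIiIiEREREREREREREREREREREREREREREiIiIiIiIiIiIiIhERERERERERERERERERERERERERESIiIiIiIiIiIiIiERERERERERERERERERERERERERERIiIiIiIiIiIiIiIREREREREREREREREREREREREREREiIiIiIiIiIiIiIiERERERERERERERERERERERERERESIiIiIiIiIiIiIiIRERERERERERERERERERERERERERIiIiIiIiIiIiIiIhEREREREREREREREREREREREREREiIiIiIiIiIiIiIiERERERERERERERERERERERERERESIiIiIiIiIiIiIiIhERERERERERERERERERERERERERIiIiIiIiIiIiIiIiEREREREREREREREREREREREREREiIiIiIiIiIiIiIiIRERERERERERERERERERERERERESIiIiIiIiIiIiIiIiERERERERERERERERERERERERERIiIiIiIiIiIiIiIiJEREREEREREREREREREREREREREiIiIiIiIiIiIiIiIkRERERBERERERERERERERERERESIiIiIiIiIiIiIiIiRERERERBERERERERERERERERERIiIiIiIiIiIiIiIiREREREREQREREREREREREREREREiIiIiIiIiIiIiIiJEREREREREERERERERERERERERESIiIiIiIiIiIiIiJERERERERERBERERERERERERERERIiIiIiIiIiIiIiIkREREREREREQREREREREREREREREiIiIiIiIiIiIiIkREREREREREREERERERERERERERESIiIiIiIiIiIiIkRERERERERERERBERERERERERERERIiIiIiIiIiIiJEREREREREREREREQREREREREREREREiIiIiIiIiIiRERERERERERERERERBERERERERERERESIiIiIiIiIiJEREREREREREREREREQRERERERERERERIiIiIiIiIiJERERERERERERERERERBEREREREREREREiIiIiIiIiIkREREREREREREREREREERERERERERERESIiIiIiIiIkREREREREREREREREREERERERERERERER"/>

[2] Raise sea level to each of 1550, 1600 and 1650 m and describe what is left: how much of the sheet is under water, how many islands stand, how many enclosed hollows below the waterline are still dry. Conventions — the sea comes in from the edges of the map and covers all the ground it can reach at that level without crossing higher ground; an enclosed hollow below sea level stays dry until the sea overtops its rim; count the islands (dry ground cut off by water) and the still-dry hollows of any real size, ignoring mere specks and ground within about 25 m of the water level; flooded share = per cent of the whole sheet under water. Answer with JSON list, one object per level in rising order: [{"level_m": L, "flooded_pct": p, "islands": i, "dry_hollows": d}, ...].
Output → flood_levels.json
[{"level_m": 1550, "flooded_pct": 38, "islands": 0, "dry_hollows": 0}, {"level_m": 1600, "flooded_pct": 50, "islands": 0, "dry_hollows": 0}, {"level_m": 1650, "flooded_pct": 64, "islands": 0, "dry_hollows": 0}]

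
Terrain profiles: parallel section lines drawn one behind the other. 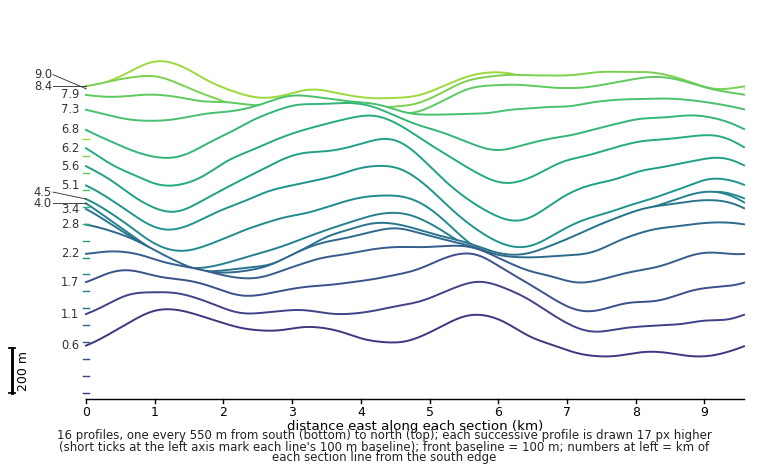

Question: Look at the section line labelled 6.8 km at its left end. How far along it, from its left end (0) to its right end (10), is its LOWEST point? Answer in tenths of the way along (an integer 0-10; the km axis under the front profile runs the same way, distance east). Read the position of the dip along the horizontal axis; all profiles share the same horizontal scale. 1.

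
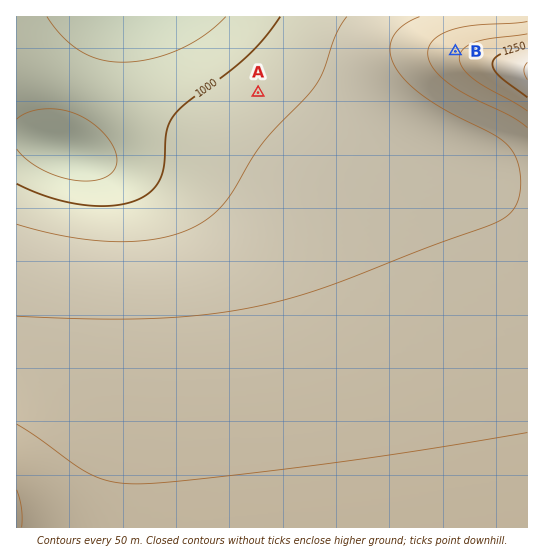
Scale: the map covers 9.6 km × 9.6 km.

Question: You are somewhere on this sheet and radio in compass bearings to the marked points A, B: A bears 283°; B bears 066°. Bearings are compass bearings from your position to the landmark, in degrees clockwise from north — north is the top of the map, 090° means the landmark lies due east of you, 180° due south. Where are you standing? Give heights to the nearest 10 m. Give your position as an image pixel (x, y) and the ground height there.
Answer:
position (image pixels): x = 327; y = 109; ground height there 1060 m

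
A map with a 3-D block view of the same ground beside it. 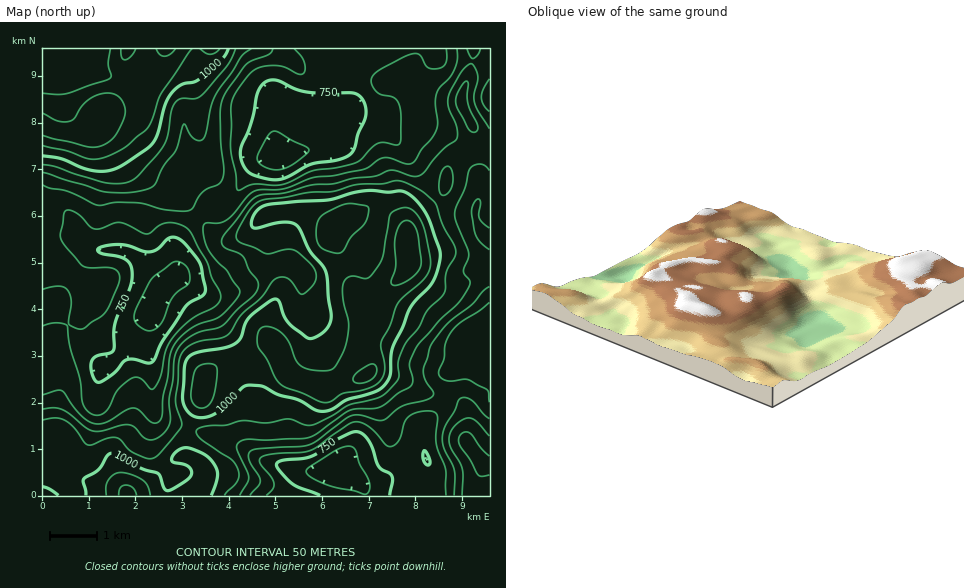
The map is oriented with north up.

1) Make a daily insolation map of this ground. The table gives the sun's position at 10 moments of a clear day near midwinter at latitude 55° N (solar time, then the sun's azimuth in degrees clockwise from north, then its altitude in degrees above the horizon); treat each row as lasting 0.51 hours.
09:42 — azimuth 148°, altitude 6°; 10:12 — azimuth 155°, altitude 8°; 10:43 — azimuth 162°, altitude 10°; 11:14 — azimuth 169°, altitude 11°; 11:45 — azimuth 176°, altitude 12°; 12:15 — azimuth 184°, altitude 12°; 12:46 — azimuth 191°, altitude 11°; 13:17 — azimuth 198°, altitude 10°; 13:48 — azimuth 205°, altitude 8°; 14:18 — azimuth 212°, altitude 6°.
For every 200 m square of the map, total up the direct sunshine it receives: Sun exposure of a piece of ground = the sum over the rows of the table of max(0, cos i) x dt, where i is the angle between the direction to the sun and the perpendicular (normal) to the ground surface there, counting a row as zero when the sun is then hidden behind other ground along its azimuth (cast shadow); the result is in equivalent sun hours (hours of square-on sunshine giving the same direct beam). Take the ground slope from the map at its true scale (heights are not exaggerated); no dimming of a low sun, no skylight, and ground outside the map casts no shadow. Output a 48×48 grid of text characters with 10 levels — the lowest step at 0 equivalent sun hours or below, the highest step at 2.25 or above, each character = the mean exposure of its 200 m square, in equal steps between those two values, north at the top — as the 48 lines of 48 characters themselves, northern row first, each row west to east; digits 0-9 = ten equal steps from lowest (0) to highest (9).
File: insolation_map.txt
333333233443212455665676542234544443211122333444
433333335553224556776788864334443321111122122234
332222345543345545677777776533322211222321011024
122110012223456556677655556654333333344322101144
011100001123567666666544445666555554554332211354
111111222223566765554433444555555555544333333322
122223333344555554433333433333333334443333455311
222233334455444444333333333322222223333333456410
322223344555444444333333333221111112223333334542
765444455555544444333332210000000001112222223564
888776666666654454322221000000000000001221112444
888877776666654344321110000000000000000011112344
988887766556554334321000000000000000000001112444
888898766555433334432000000000000000000001233354
678888887765433345542000000000000000000001334455
567767888876444455542000000000000000000002345544
455666677777655544431000000000000012111001345443
334555555556777642100001233321011234320001234333
433455555544577642000135776532224444320011222234
444455655554566653101256555443344454321122222234
223356666665566654334665445544444554333322211223
222223444566655666567765556665554443334332222222
322210001245544566655554555677654322234433345433
444320001234444445544444422456543222223454455432
554211123334433234544444211223432122224666532223
665322344443321123544322112212333222346776433456
554444455443211001222100123222343333456766545556
322355555443221100000000123223444433445555556776
212345554332221000000001222223344433444445678875
223444544322110000001122111122233334444445677643
223444433222100000001232101122223334455666764333
233344432222100000000133211222233333455666543234
233345542111211000000235432222222322245544433333
332234432101222100124555542111222221234444444333
432222211101233322345555542000022113432234433333
322222111111123323344444565311123457765322111122
112221111222222333444444578865447999877532110012
001110112222233444544444568887779999876665432112
000000001111235677655555555678999998766787532111
000000000011124688766665555557999998655665310000
111000000110012467765565555567999887644444210011
333210001211001122345666677789998766544333322111
444321001111001100023579999999987555554434455421
334322210000012210001257999999765444554434566531
222222210000135542211112346776554444554333466543
322221100000244333333210012232223445544332344444
333432210001221123455554321000000234433333333345
223333332222322234456666542110000123333334433344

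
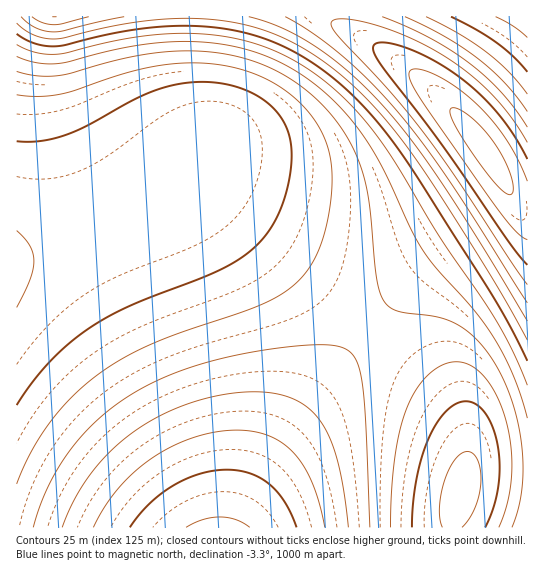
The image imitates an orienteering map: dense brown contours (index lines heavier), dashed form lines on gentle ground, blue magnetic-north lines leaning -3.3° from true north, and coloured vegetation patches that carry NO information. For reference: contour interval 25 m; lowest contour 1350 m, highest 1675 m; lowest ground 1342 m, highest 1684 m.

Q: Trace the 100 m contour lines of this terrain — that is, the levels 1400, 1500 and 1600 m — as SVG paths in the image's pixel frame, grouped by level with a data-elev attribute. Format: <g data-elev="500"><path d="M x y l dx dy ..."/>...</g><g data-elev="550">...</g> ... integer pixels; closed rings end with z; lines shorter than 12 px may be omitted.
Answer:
<g data-elev="1400"><path d="M391 527l1-36 3-33 5-28 7-23 10-18 12-15 14-9 14-3 14 4 15 13 12 19 9 25 4 27 0 28-4 25-8 24"/><path d="M17 95l21 1 23-2 66-21 40-9 38-1 34 6 19 6 19 10 16 12 15 14 11 16 7 16 5 18 1 18-3 32-7 31-11 23-14 17-14 11-17 9-111 40-29 15-25 16-27 22-23 26-20 30-14 33"/></g><g data-elev="1500"><path d="M297 527l-12-25-15-17-9-7-11-5-23-3-26 4-27 11-24 18-20 24"/><path d="M527 72l-14-15-16-14-22-14-24-12"/><path d="M17 34l18 10 20 2 56-12 32-6 35-2 32 1 27 4 25 7 24 10 23 13 22 16 23 20 21 22 21 27 95 148 19 32 17 35"/></g><g data-elev="1600"><path d="M527 142l-16-25-20-23-22-21-26-18-33-17-33-13-31-6-10 0-5 3 1 5 6 8 53 58 39 48 97 144"/></g>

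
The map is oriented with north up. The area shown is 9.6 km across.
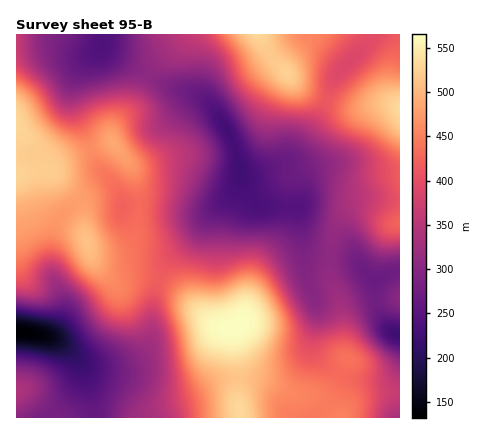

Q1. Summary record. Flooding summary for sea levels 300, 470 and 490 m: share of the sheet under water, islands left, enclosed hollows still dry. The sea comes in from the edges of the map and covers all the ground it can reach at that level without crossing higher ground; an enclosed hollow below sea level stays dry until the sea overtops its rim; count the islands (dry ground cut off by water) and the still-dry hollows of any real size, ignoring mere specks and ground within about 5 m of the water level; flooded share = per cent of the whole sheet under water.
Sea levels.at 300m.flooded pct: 13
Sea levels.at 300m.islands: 0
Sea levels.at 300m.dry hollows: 1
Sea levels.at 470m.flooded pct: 81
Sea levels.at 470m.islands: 1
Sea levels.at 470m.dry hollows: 0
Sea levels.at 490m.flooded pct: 87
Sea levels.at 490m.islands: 1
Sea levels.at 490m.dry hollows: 0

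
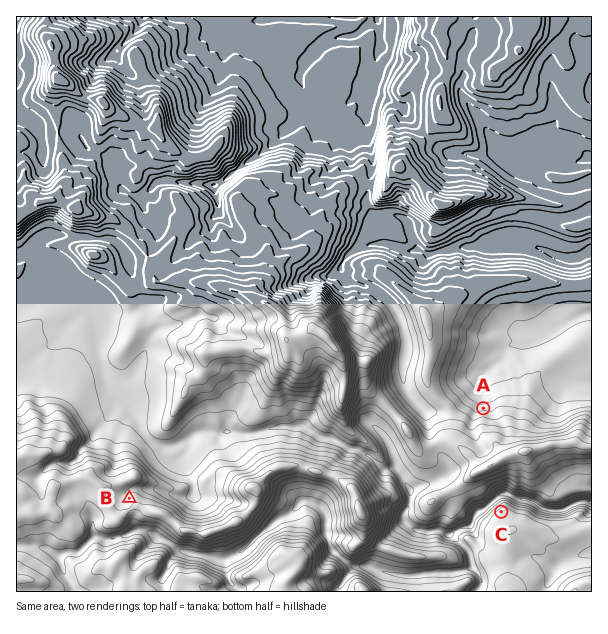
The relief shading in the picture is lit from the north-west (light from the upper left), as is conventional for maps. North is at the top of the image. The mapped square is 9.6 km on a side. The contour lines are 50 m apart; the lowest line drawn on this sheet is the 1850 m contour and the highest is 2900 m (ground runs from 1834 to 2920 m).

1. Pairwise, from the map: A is below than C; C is below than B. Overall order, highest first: B C A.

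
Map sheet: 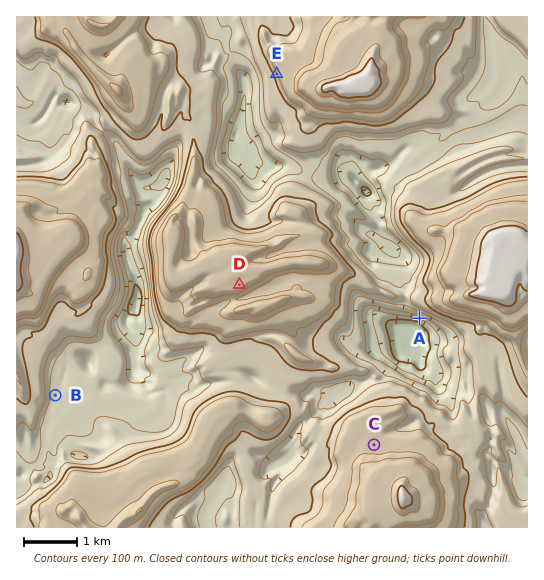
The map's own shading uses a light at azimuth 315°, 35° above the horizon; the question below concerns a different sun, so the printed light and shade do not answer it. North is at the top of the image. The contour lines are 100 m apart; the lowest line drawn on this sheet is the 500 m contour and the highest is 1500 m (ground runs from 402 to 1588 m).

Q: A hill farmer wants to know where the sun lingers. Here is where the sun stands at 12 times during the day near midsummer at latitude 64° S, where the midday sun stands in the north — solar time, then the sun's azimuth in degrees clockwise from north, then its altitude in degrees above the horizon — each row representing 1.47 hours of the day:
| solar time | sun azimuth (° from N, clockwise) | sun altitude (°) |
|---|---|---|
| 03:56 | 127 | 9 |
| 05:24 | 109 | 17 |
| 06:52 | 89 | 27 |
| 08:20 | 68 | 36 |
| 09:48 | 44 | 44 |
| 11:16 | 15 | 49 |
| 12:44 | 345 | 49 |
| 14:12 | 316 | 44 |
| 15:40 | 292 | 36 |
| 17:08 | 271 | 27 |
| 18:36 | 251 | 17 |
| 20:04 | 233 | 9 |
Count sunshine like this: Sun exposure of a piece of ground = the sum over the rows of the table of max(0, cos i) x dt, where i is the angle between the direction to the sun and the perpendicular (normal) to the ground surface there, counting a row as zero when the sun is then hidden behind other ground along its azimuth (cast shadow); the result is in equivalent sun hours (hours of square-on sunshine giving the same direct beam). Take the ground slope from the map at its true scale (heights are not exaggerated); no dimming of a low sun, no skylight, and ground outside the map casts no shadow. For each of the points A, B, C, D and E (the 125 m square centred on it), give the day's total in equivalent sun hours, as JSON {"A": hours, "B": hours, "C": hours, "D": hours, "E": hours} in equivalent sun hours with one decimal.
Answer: {"A": 2.2, "B": 6.9, "C": 8.5, "D": 8.6, "E": 6.6}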